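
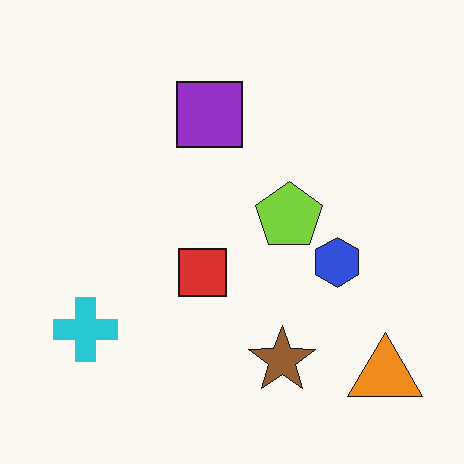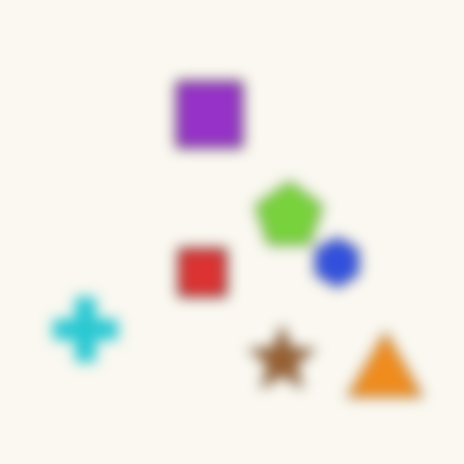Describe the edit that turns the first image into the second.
The image was heavily blurred.

Shape edges and outlines are uniformly softened across the whole image.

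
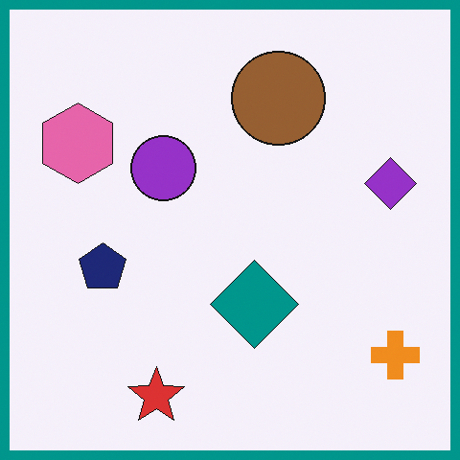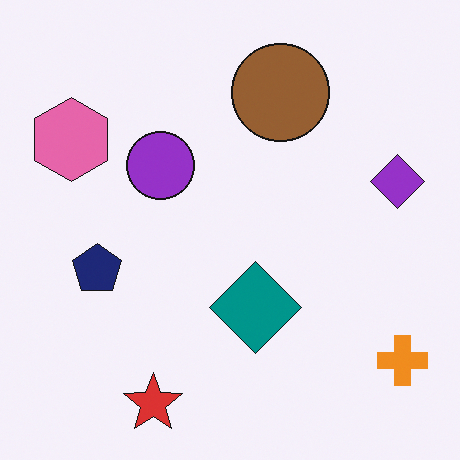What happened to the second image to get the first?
This is the original image framed with a teal border.

A solid teal frame runs around the edge of the first image, with the content slightly shrunk inside it.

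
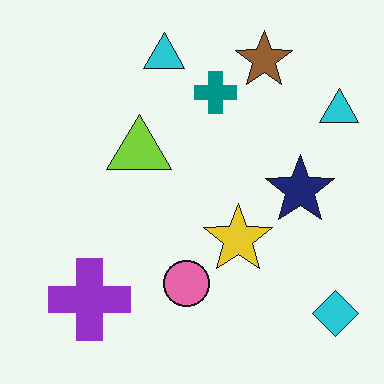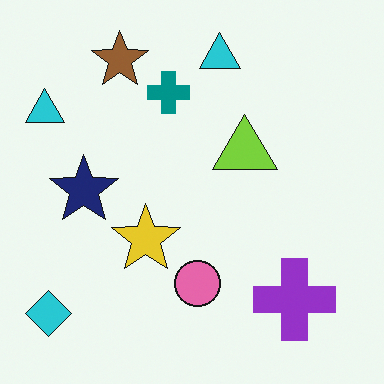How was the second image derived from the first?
This is the original image flipped horizontally (left ↔ right).

The cyan diamond is in the bottom-right of the first image and the bottom-left of the second — shapes on opposite sides of the vertical midline have swapped in a mirror flip.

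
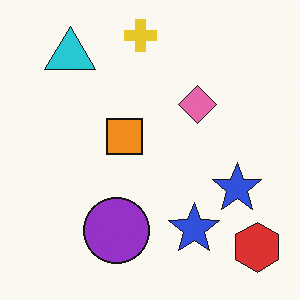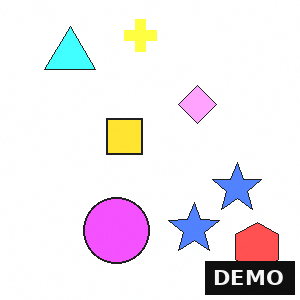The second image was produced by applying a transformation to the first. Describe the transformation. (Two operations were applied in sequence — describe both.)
The image was substantially brightened, then watermarked with the text "DEMO" in the lower-right corner.

Every pixel — background and shapes alike — is uniformly brightened. A dark label reading "DEMO" appears in the lower-right corner.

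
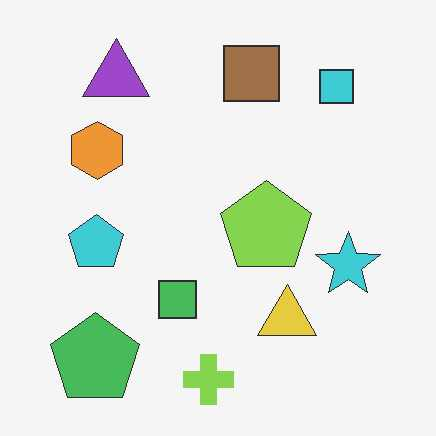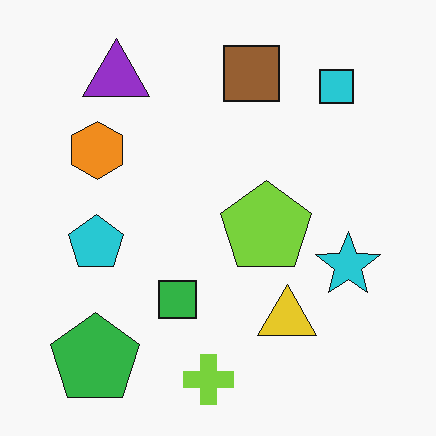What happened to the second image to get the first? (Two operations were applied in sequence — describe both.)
It was given slightly reduced contrast, then JPEG-compressed with visible artifacts.

Tones are pushed toward mid-grey across the whole image — a global contrast change. Blocky 8×8 compression artifacts appear around shape edges and the flat background shows ringing — characteristic JPEG degradation.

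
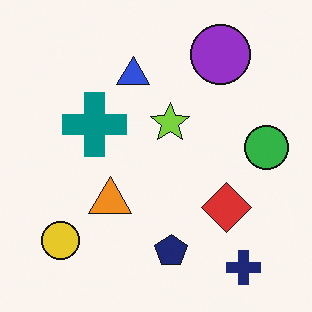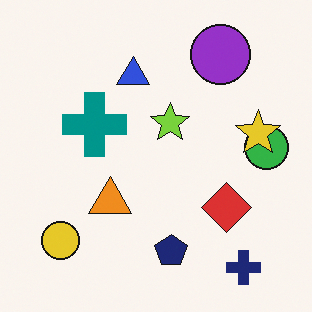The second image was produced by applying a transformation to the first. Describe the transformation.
Overlaid with an additional yellow star.

A yellow star appears in the second image that is absent from the first.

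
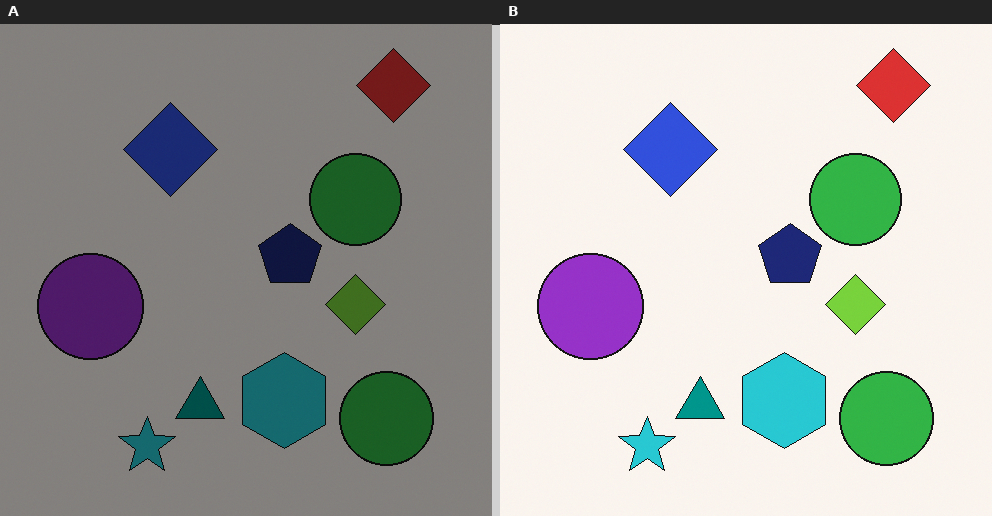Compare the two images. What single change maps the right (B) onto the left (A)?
The image was darkened a lot.

Every pixel — background and shapes alike — is uniformly darkened.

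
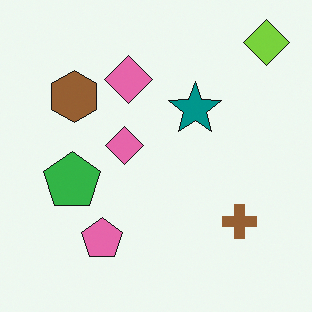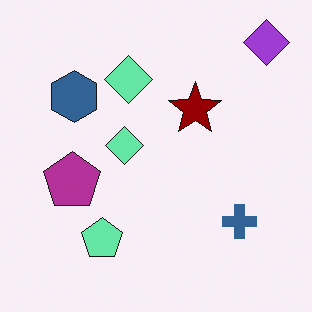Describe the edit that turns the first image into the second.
The image was hue-shifted by a large amount.

Every shape's color has rotated by the same amount around the hue wheel — a uniform hue shift.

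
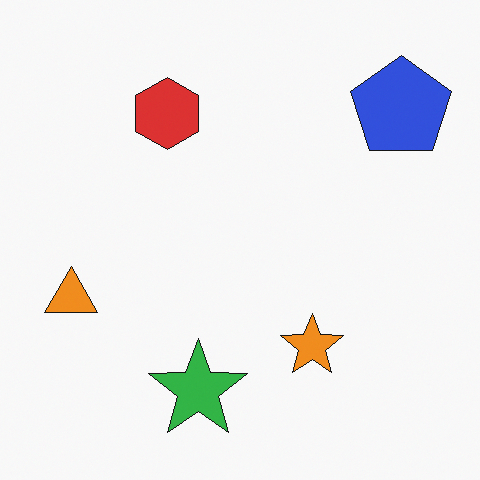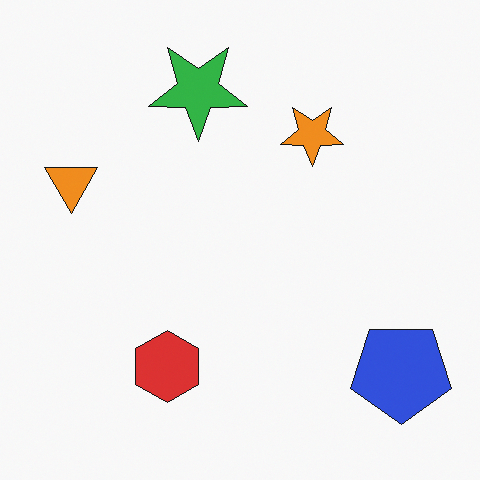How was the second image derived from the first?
The transformation is: flipped vertically (top ↔ bottom).

The green star is in the bottom of the first image and the top of the second — shapes on opposite sides of the horizontal midline have swapped in a mirror flip.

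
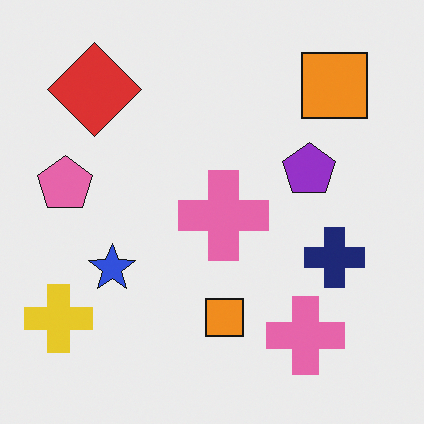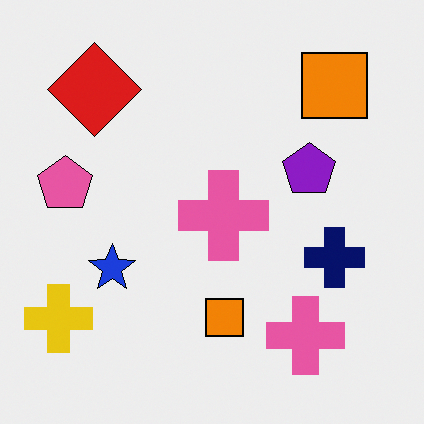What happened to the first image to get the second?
Given slightly increased contrast.

Tones are pushed away from mid-grey across the whole image — a global contrast change.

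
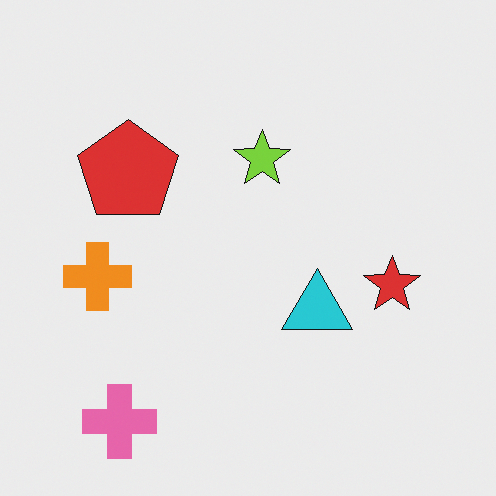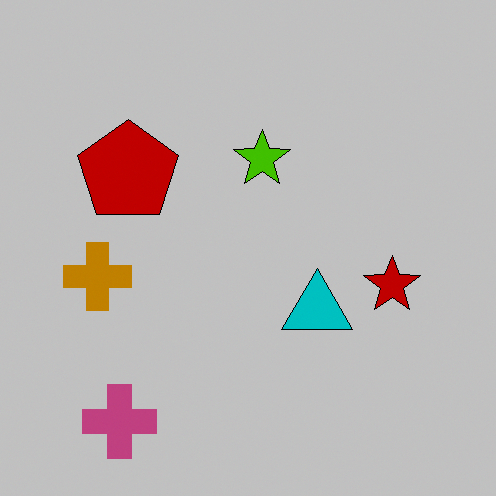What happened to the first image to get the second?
The transformation is: aggressively posterized.

Each flat color has snapped to a coarser quantized level — most visibly, the near-white background has dropped to a flat grey.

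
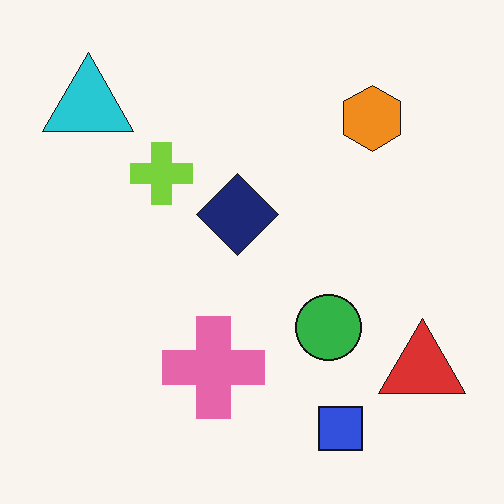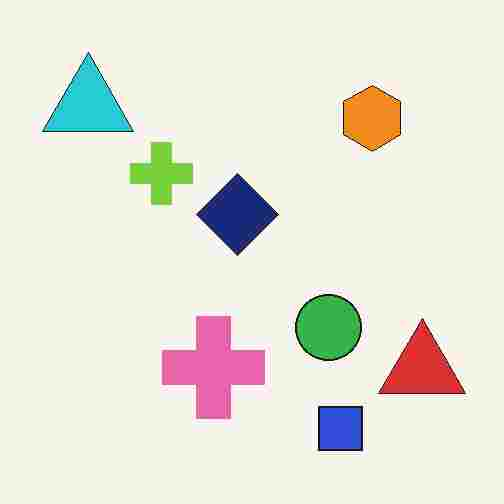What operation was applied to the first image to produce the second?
It was degraded with heavy JPEG compression.

Blocky 8×8 compression artifacts appear around shape edges and the flat background shows ringing — characteristic JPEG degradation.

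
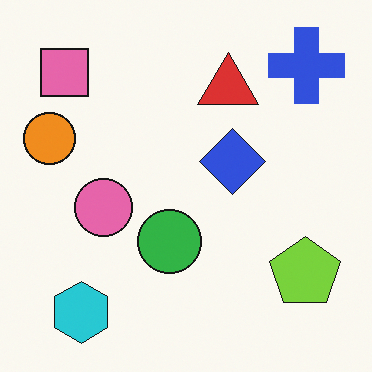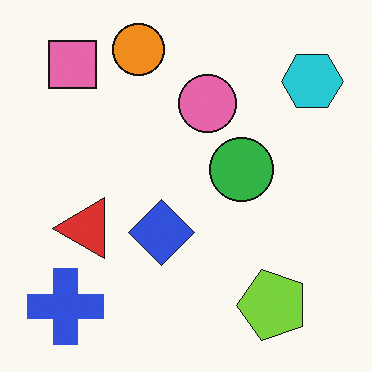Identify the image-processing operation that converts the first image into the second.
The transformation is: transposed (reflected across the top-left ↔ bottom-right diagonal).

Shapes have swapped their row and column positions — what was in the top-right is now in the bottom-left — a diagonal reflection.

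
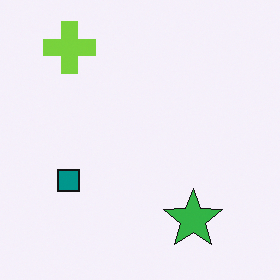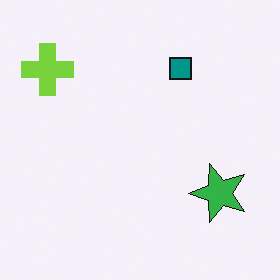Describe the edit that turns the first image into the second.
The second image is the first transposed (reflected across the top-left ↔ bottom-right diagonal).

Shapes have swapped their row and column positions — what was in the top-right is now in the bottom-left — a diagonal reflection.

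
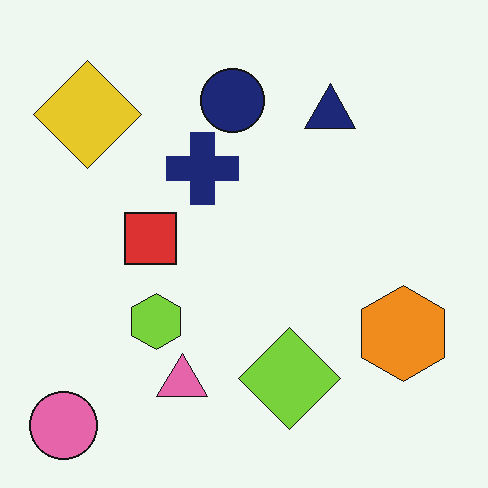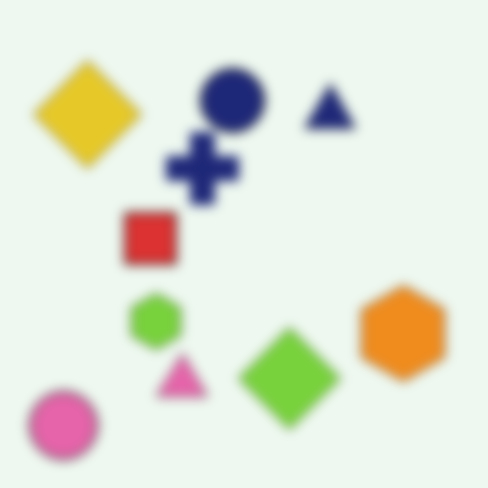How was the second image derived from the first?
This is the original image heavily blurred.

Shape edges and outlines are uniformly softened across the whole image.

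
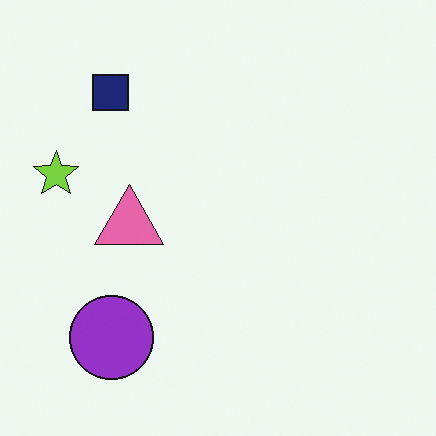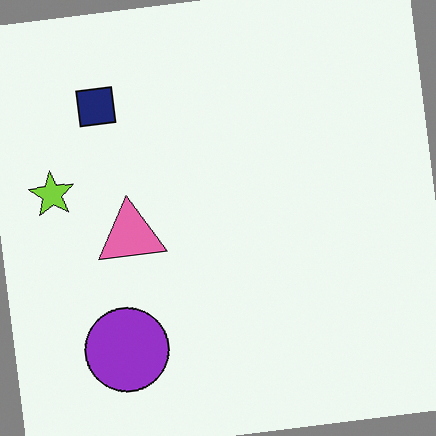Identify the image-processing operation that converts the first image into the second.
This is the original image rotated counter-clockwise by a slight angle.

Every shape is tilted by the same angle and the image corners show triangular fill wedges — a whole-image rotation by a non-right angle.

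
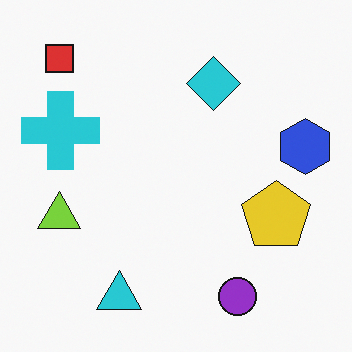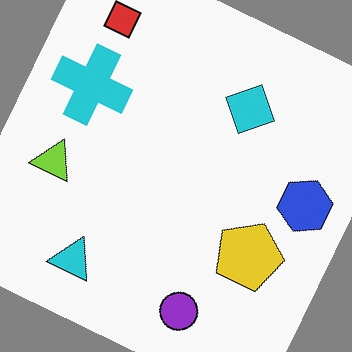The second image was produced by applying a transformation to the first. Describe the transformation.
The image was rotated clockwise by a moderate amount.

Every shape is tilted by the same angle and the image corners show triangular fill wedges — a whole-image rotation by a non-right angle.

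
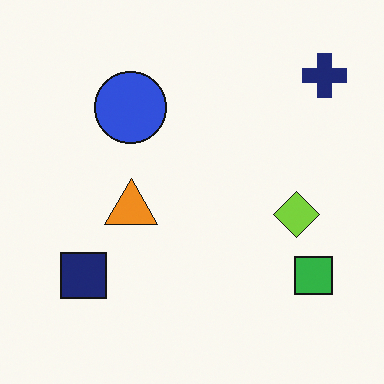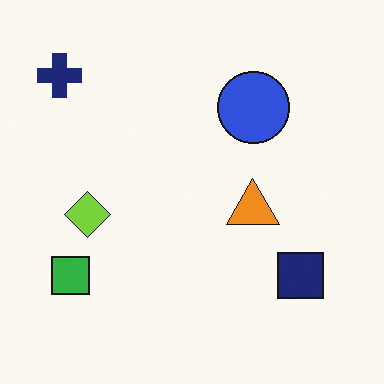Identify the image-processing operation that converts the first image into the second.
This is the original image flipped horizontally (left ↔ right).

The navy cross is in the top-right of the first image and the top-left of the second — shapes on opposite sides of the vertical midline have swapped in a mirror flip.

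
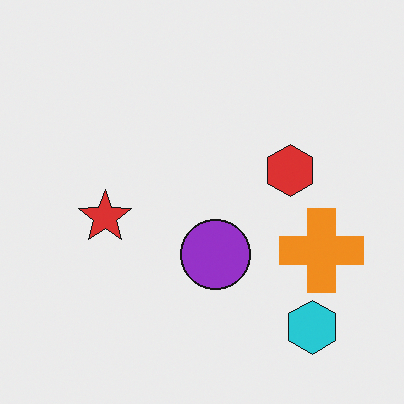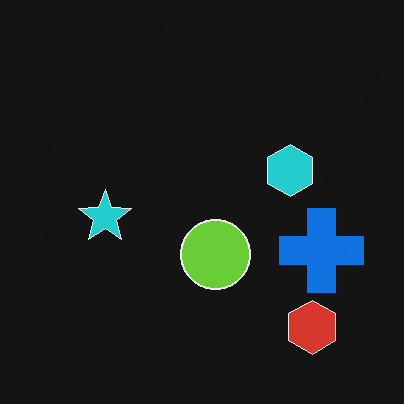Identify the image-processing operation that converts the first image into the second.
Color-inverted (negative).

The light background has become dark and every shape's color is its complement — a photographic negative.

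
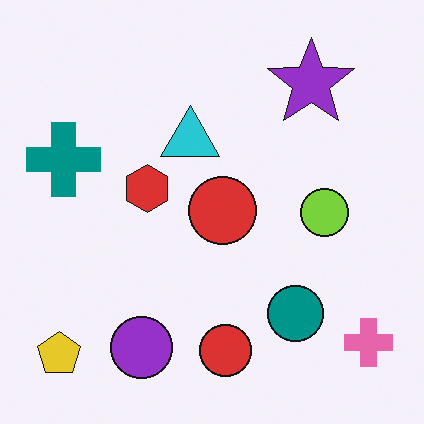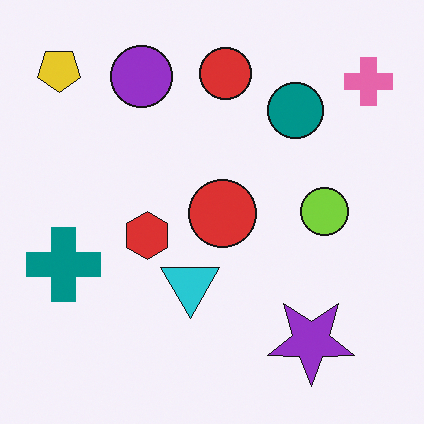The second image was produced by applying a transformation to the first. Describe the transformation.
The image was flipped vertically (top ↔ bottom).

The yellow pentagon is in the bottom-left of the first image and the top-left of the second — shapes on opposite sides of the horizontal midline have swapped in a mirror flip.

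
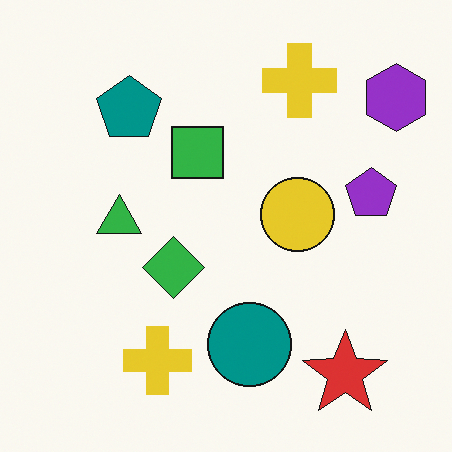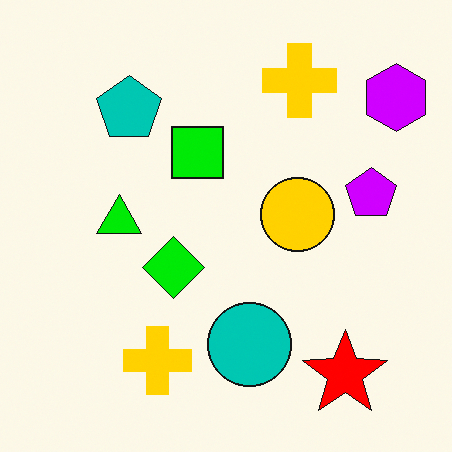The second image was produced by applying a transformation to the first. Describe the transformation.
This is the original image heavily oversaturated.

All colors are more vivid — a global saturation change.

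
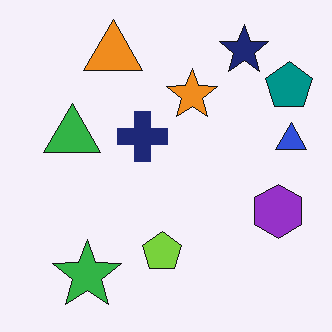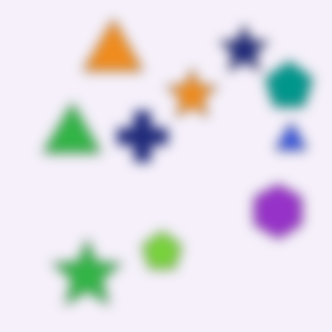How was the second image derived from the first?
This is the original image heavily blurred.

Shape edges and outlines are uniformly softened across the whole image.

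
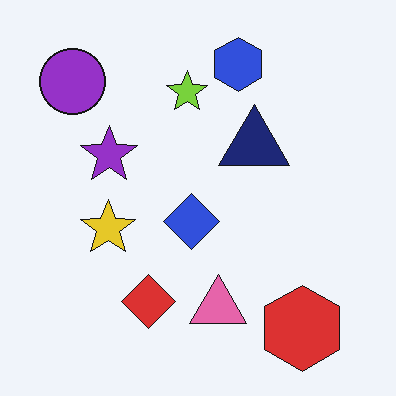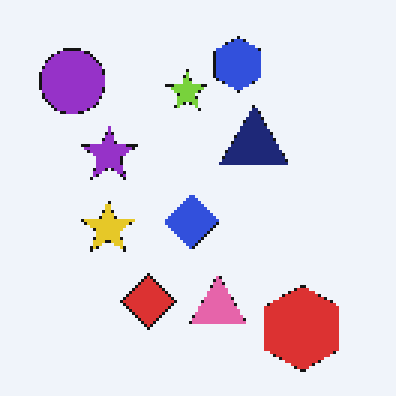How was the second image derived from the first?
It was mildly pixelated.

Shapes are reduced to large square blocks; fine edges and outlines are lost — a downscale-then-upscale (mosaic) effect.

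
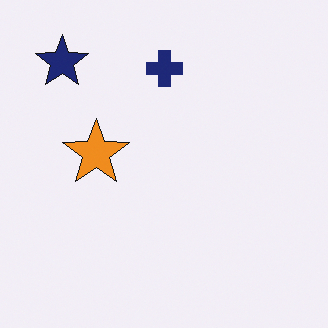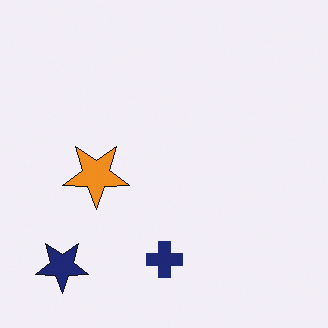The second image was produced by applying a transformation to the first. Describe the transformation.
The transformation is: flipped vertically (top ↔ bottom).

The navy star is in the top-left of the first image and the bottom-left of the second — shapes on opposite sides of the horizontal midline have swapped in a mirror flip.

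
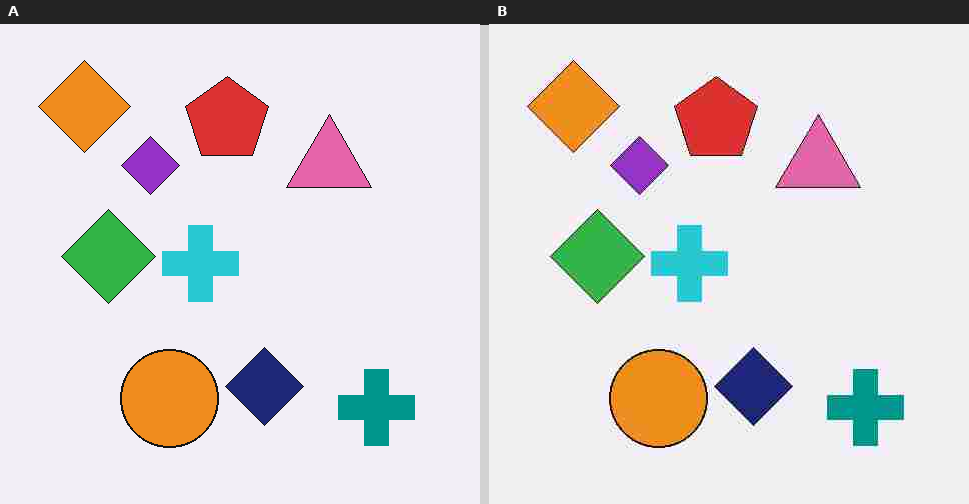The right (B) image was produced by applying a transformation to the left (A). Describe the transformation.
This is the original image heavily JPEG-compressed with obvious blocking artifacts.

Blocky 8×8 compression artifacts appear around shape edges and the flat background shows ringing — characteristic JPEG degradation.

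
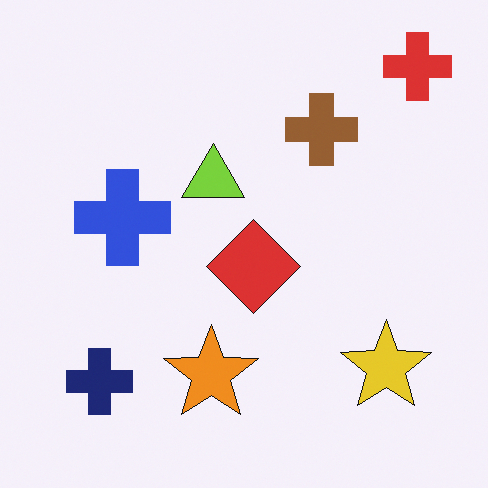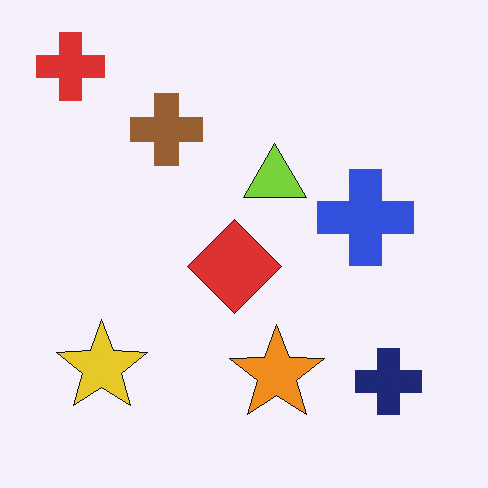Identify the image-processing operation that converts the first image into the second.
The transformation is: flipped horizontally (left ↔ right).

The red cross is in the top-right of the first image and the top-left of the second — shapes on opposite sides of the vertical midline have swapped in a mirror flip.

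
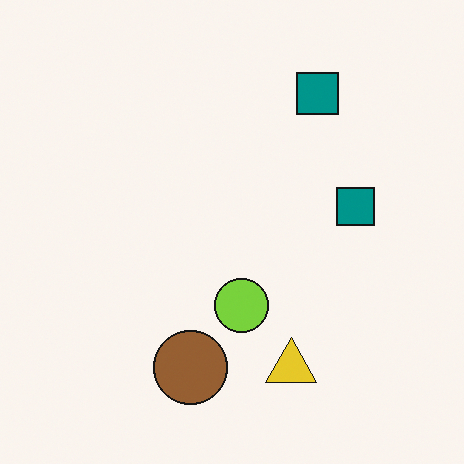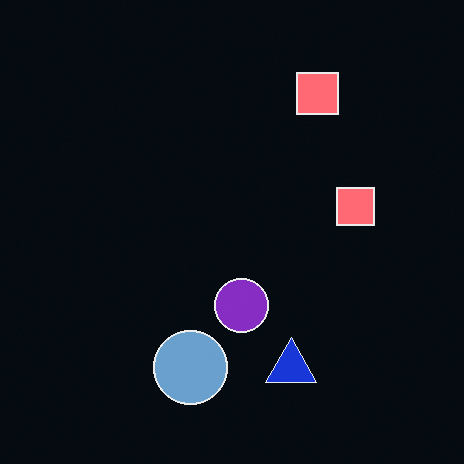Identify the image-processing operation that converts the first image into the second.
It was color-inverted (negative).

The light background has become dark and every shape's color is its complement — a photographic negative.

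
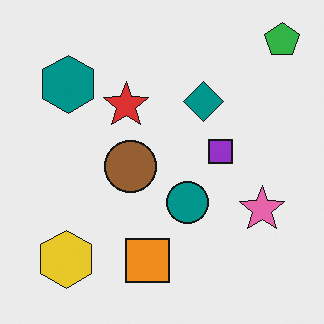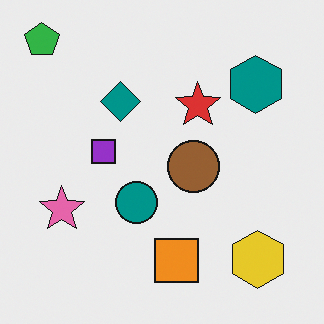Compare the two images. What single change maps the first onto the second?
This is the original image flipped horizontally (left ↔ right).

The green pentagon is in the top-right of the first image and the top-left of the second — shapes on opposite sides of the vertical midline have swapped in a mirror flip.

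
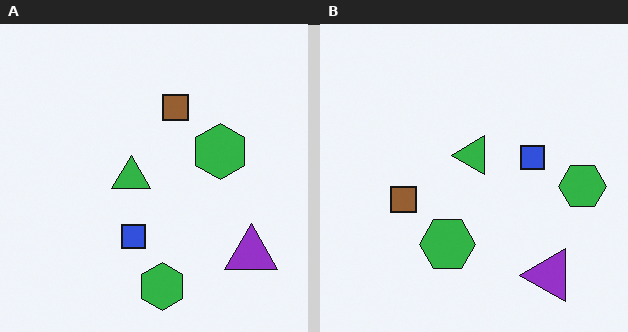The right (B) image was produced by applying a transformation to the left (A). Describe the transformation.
It was transposed (reflected across the top-left ↔ bottom-right diagonal).

Shapes have swapped their row and column positions — what was in the top-right is now in the bottom-left — a diagonal reflection.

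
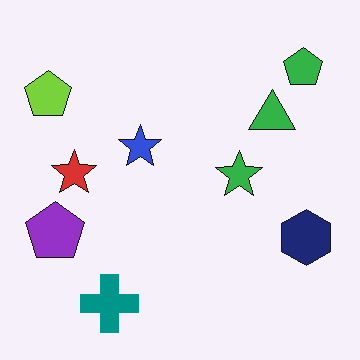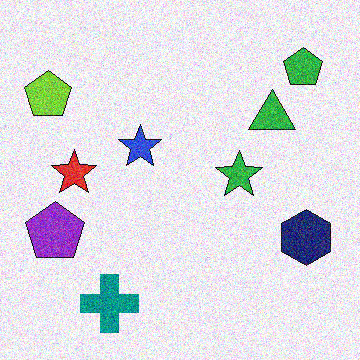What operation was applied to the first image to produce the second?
The second image is the first degraded with moderate additive noise.

Random speckle covers the whole image, including the flat background.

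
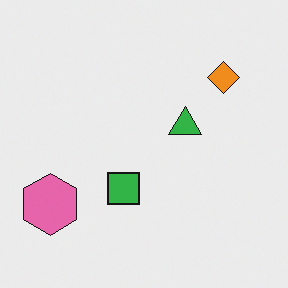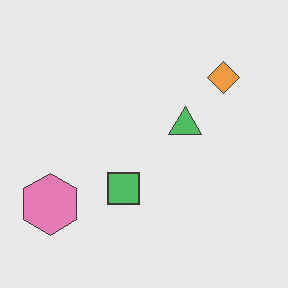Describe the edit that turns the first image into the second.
The image was given slightly reduced contrast.

Tones are pushed toward mid-grey across the whole image — a global contrast change.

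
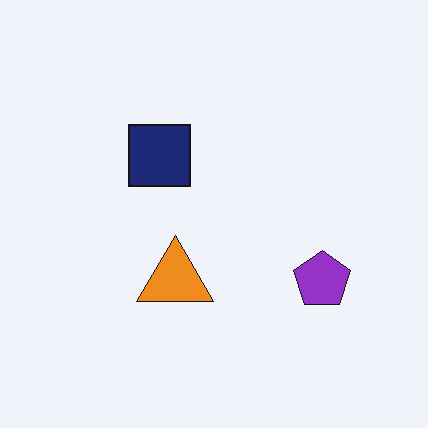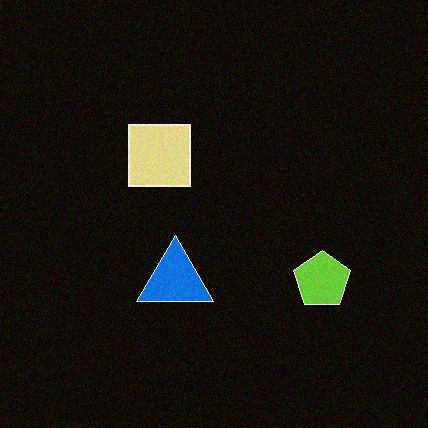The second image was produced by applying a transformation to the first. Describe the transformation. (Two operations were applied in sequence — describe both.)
This is the original image degraded with light additive noise, then color-inverted (negative).

Random speckle covers the whole image, including the flat background. The light background has become dark and every shape's color is its complement — a photographic negative.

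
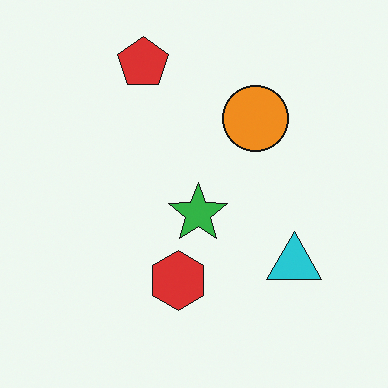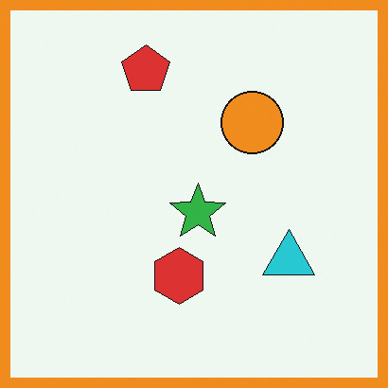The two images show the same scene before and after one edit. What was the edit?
Framed with a orange border.

A solid orange frame runs around the edge of the second image, with the content slightly shrunk inside it.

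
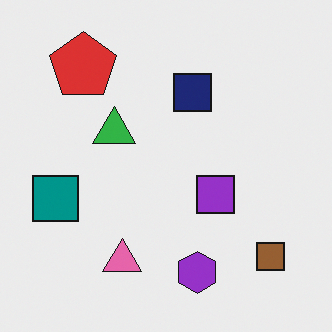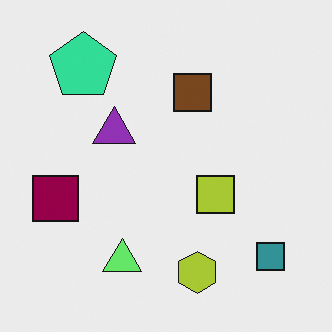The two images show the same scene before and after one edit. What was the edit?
The transformation is: hue-shifted by a moderate amount.

Every shape's color has rotated by the same amount around the hue wheel — a uniform hue shift.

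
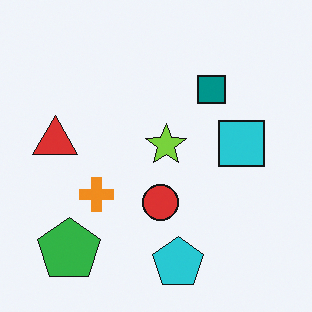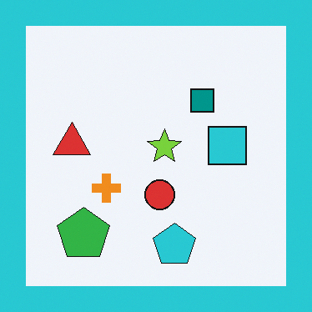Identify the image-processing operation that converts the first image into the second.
This is the original image framed with a cyan border.

A solid cyan frame runs around the edge of the second image, with the content slightly shrunk inside it.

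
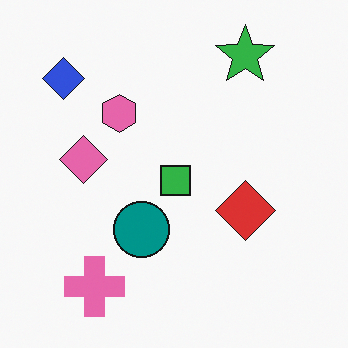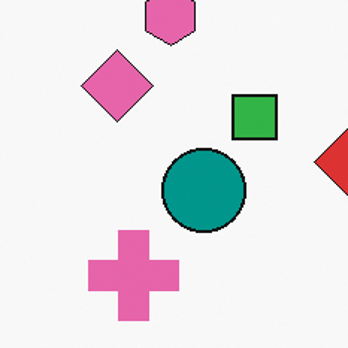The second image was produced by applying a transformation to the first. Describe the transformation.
The second image is the first cropped slightly and scaled back up.

The visible shapes are larger and the field of view is narrower; shapes near the original edges may be partly or wholly outside the frame — a crop-and-rescale.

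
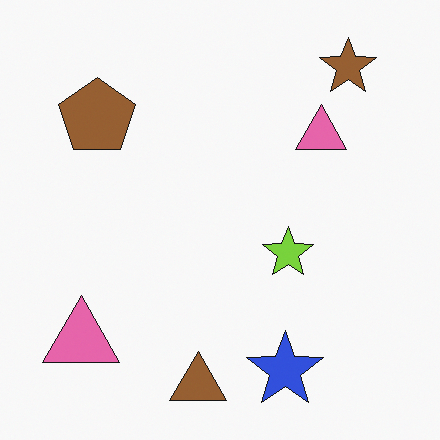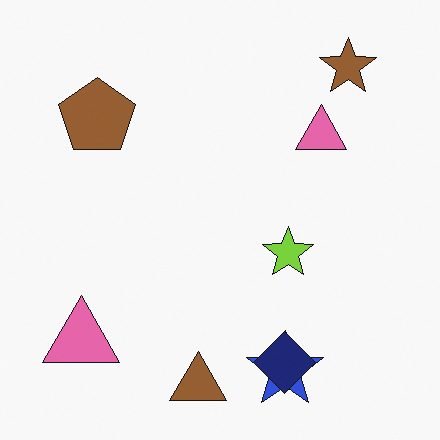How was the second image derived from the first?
This is the original image overlaid with an additional navy diamond.

A navy diamond appears in the second image that is absent from the first.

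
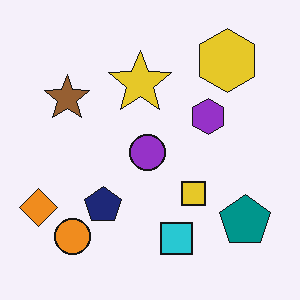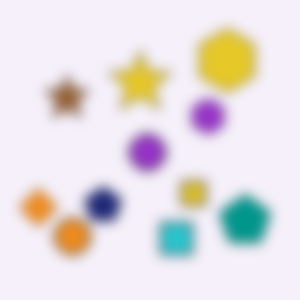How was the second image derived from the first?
The image was heavily blurred.

Shape edges and outlines are uniformly softened across the whole image.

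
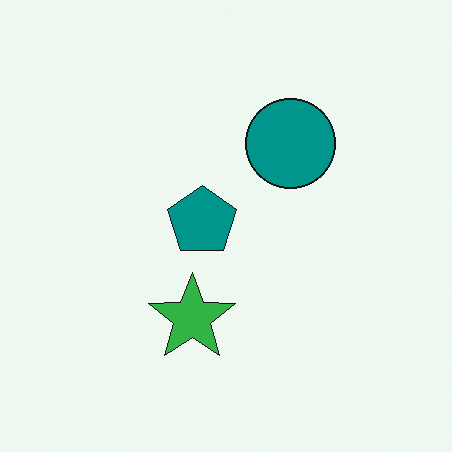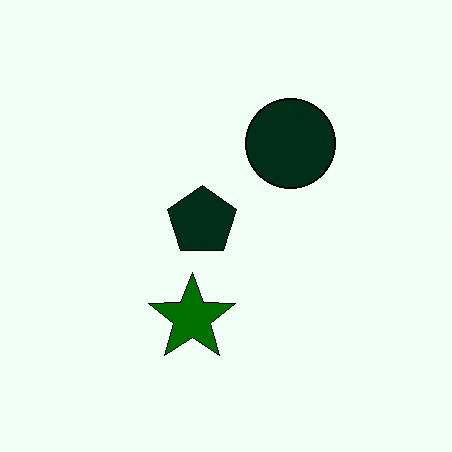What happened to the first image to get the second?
The image was given much higher contrast.

Tones are pushed away from mid-grey across the whole image — a global contrast change.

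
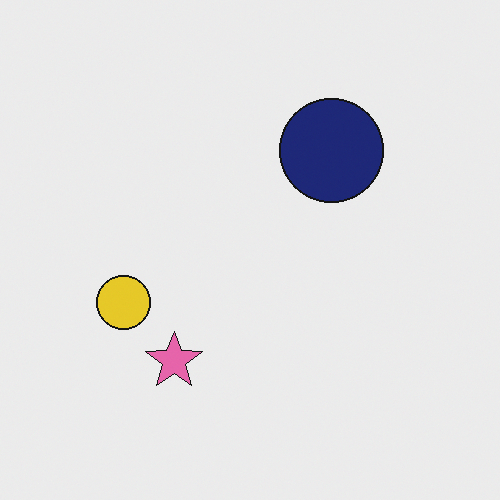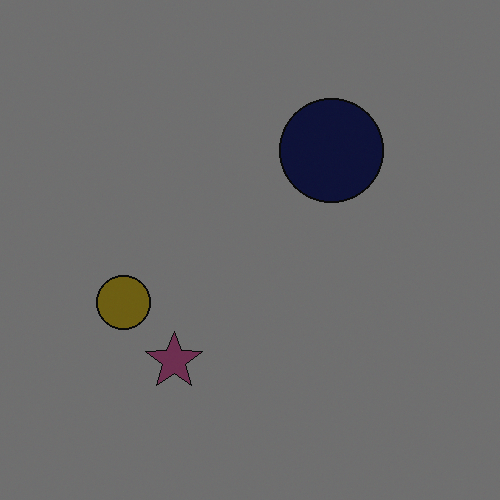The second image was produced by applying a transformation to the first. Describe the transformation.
It was substantially darkened.

Every pixel — background and shapes alike — is uniformly darkened.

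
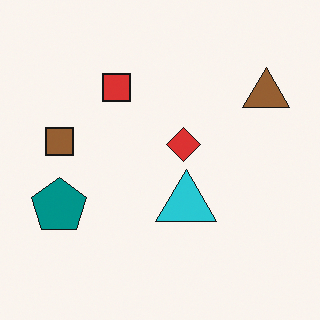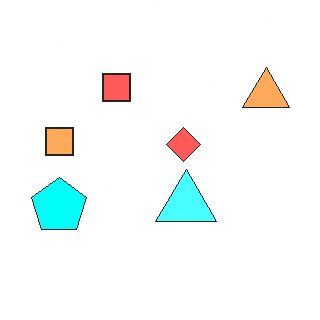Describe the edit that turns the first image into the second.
This is the original image brightened a lot.

Every pixel — background and shapes alike — is uniformly brightened.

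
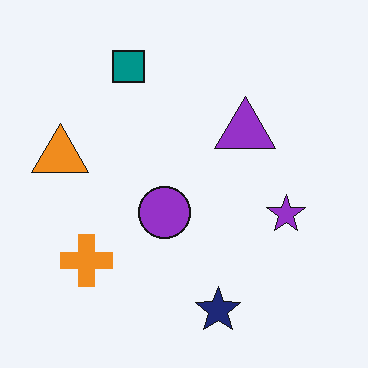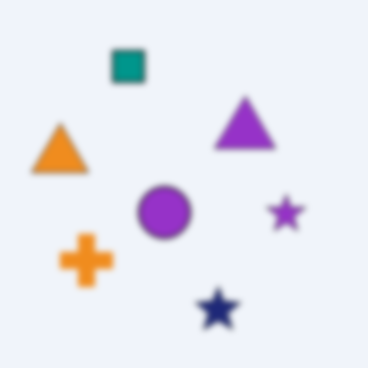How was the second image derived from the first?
Noticeably gaussian-blurred.

Shape edges and outlines are uniformly softened across the whole image.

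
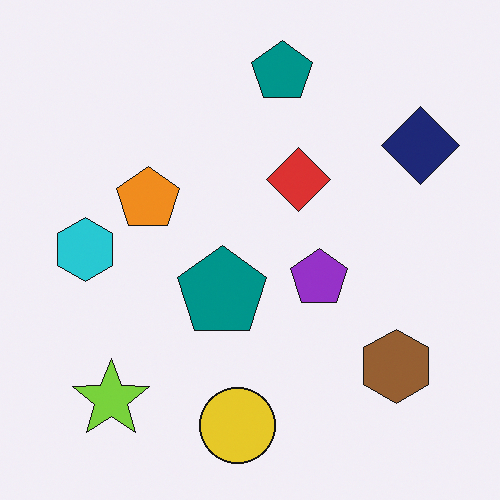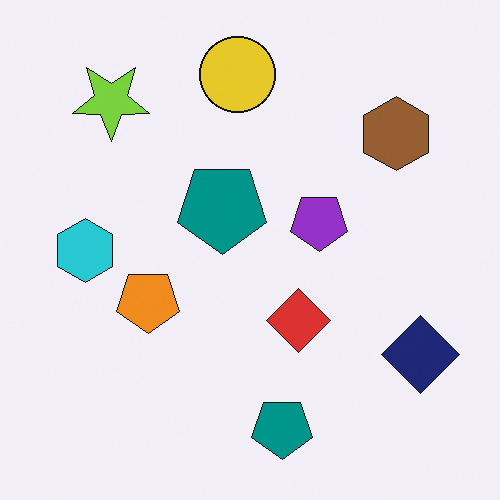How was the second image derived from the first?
The transformation is: flipped vertically (top ↔ bottom).

The yellow circle is in the bottom of the first image and the top of the second — shapes on opposite sides of the horizontal midline have swapped in a mirror flip.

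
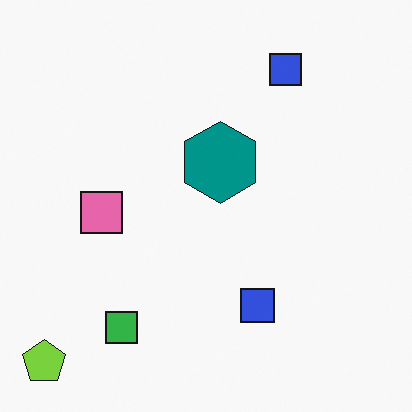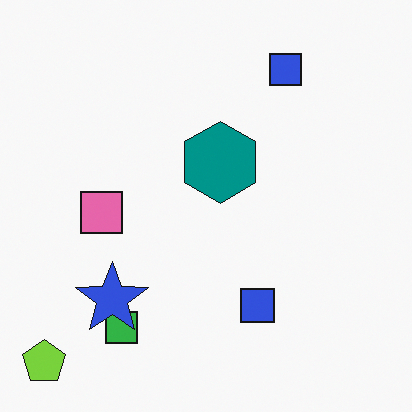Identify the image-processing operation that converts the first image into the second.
This is the original image overlaid with an additional blue star.

A blue star appears in the second image that is absent from the first.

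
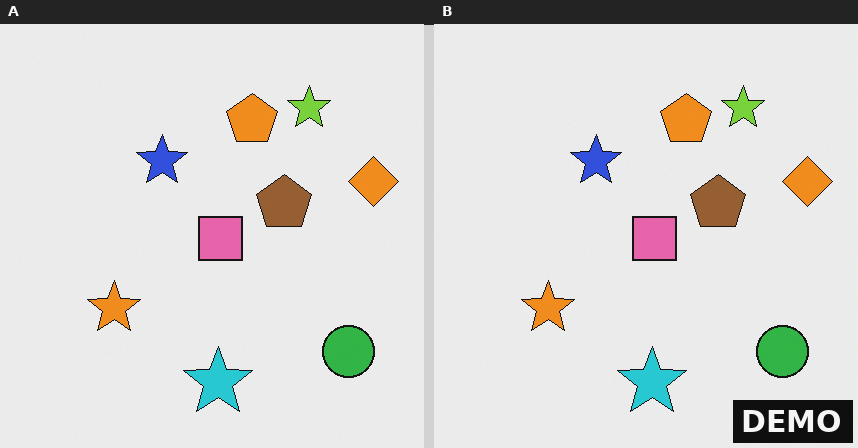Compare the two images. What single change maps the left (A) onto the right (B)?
It was watermarked with the text "DEMO" in the lower-right corner.

A dark label reading "DEMO" appears in the lower-right corner.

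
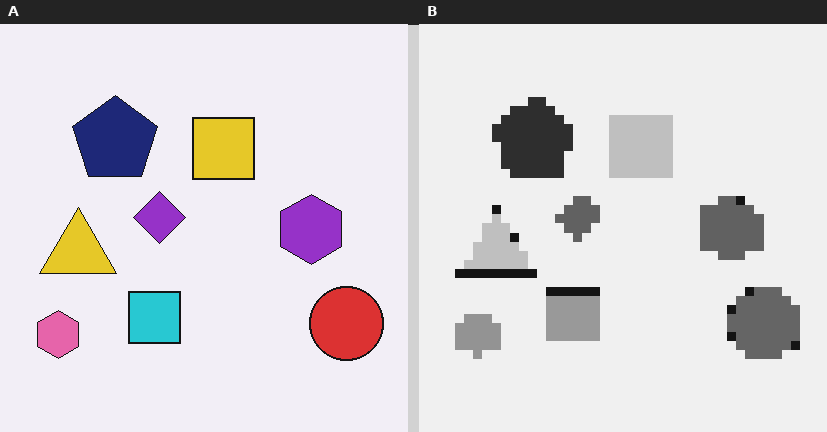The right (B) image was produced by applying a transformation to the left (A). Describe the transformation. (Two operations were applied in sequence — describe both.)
Coarsely pixelated, then converted to grayscale.

Shapes are reduced to large square blocks; fine edges and outlines are lost — a downscale-then-upscale (mosaic) effect. All color is removed — every shape is now a shade of grey.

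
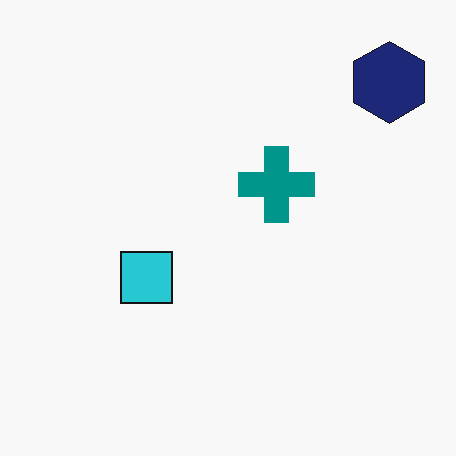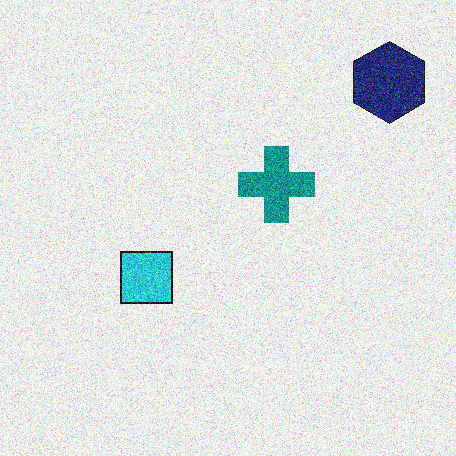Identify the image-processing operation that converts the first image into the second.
Degraded with heavy additive noise.

Random speckle covers the whole image, including the flat background.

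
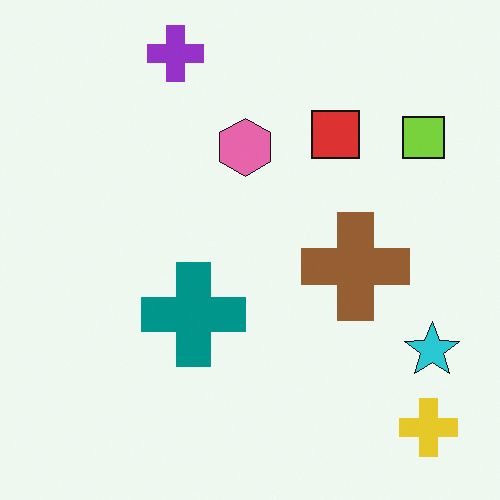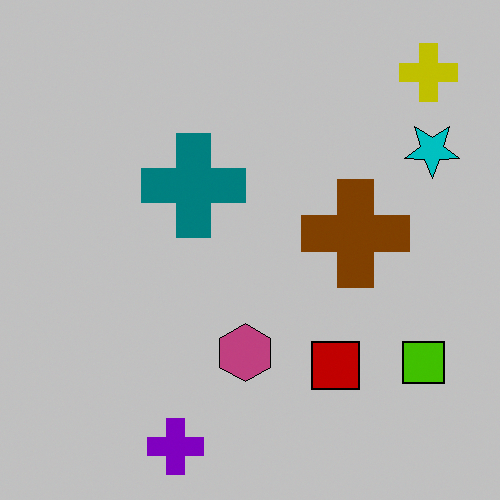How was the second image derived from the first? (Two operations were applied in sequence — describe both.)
This is the original image heavily posterized to just a handful of flat colors, then flipped vertically (top ↔ bottom).

Each flat color has snapped to a coarser quantized level — most visibly, the near-white background has dropped to a flat grey. The purple cross is in the top of the first image and the bottom of the second — shapes on opposite sides of the horizontal midline have swapped in a mirror flip.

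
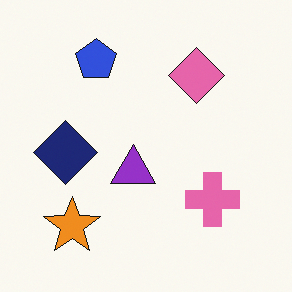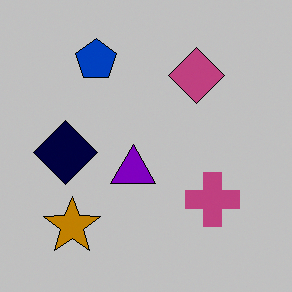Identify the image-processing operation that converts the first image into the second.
The image was heavily posterized to just a handful of flat colors.

Each flat color has snapped to a coarser quantized level — most visibly, the near-white background has dropped to a flat grey.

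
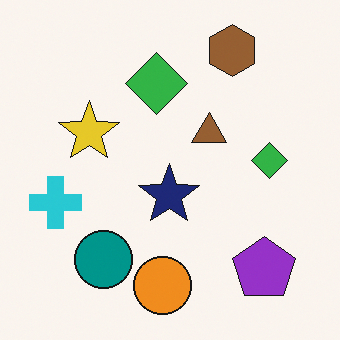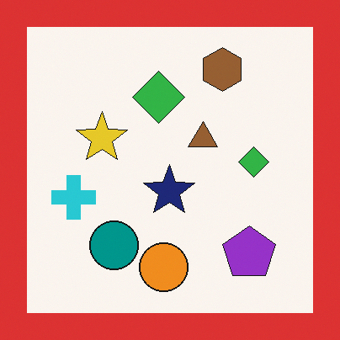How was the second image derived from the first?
It was framed with a red border.

A solid red frame runs around the edge of the second image, with the content slightly shrunk inside it.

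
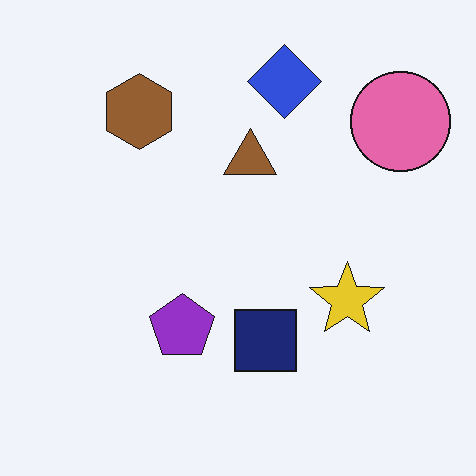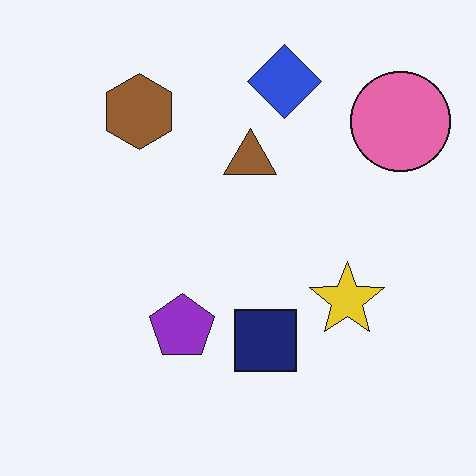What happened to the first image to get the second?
Given moderate JPEG compression.

Blocky 8×8 compression artifacts appear around shape edges and the flat background shows ringing — characteristic JPEG degradation.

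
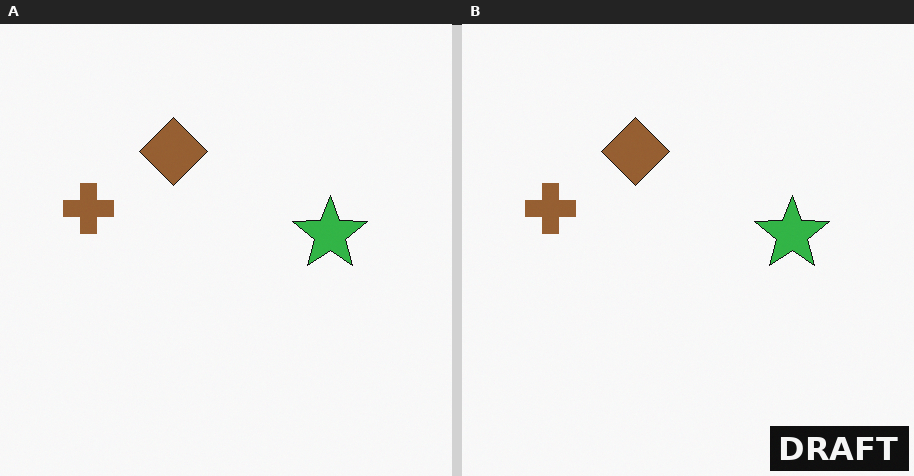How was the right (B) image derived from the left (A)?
Watermarked with the text "DRAFT" in the lower-right corner.

A dark label reading "DRAFT" appears in the lower-right corner.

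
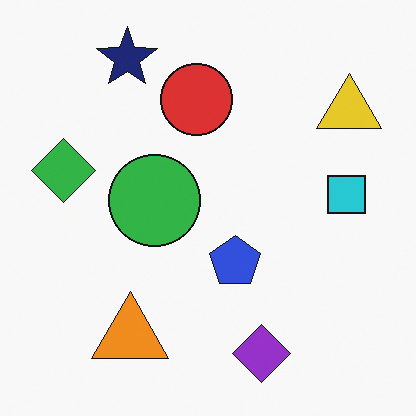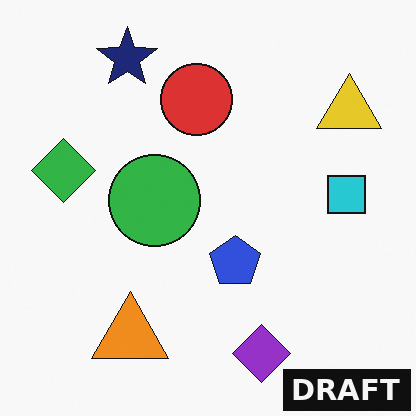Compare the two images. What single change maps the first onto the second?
The transformation is: watermarked with the text "DRAFT" in the lower-right corner.

A dark label reading "DRAFT" appears in the lower-right corner.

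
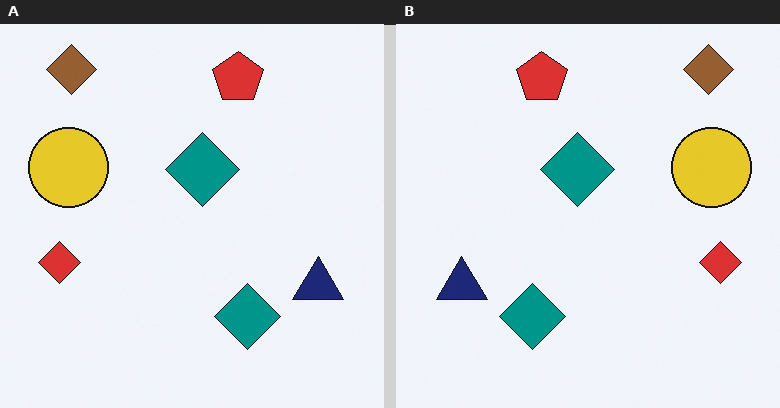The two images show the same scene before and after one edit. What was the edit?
Flipped horizontally (left ↔ right).

The red diamond is in the left of the left (A) image and the right of the right (B) — shapes on opposite sides of the vertical midline have swapped in a mirror flip.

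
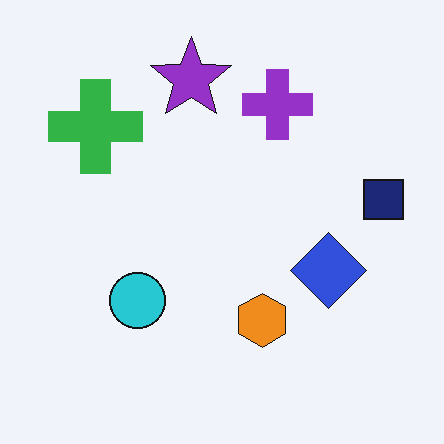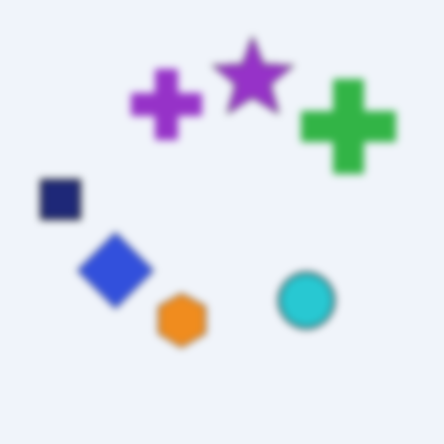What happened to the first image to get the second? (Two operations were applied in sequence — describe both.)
The transformation is: noticeably gaussian-blurred, then flipped horizontally (left ↔ right).

Shape edges and outlines are uniformly softened across the whole image. The navy square is in the right of the first image and the left of the second — shapes on opposite sides of the vertical midline have swapped in a mirror flip.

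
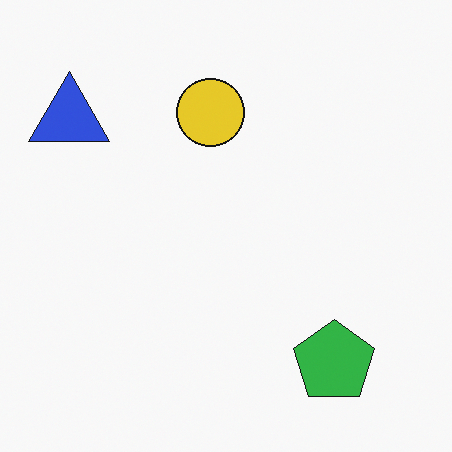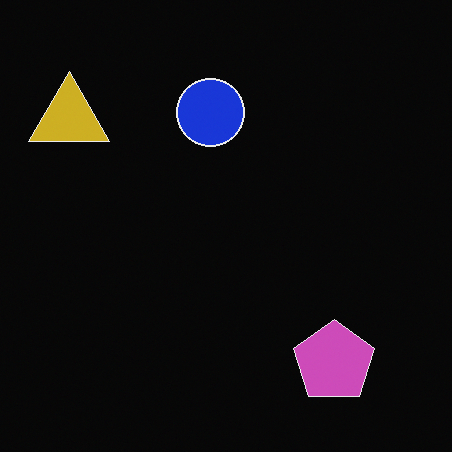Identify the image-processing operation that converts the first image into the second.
It was color-inverted (negative).

The light background has become dark and every shape's color is its complement — a photographic negative.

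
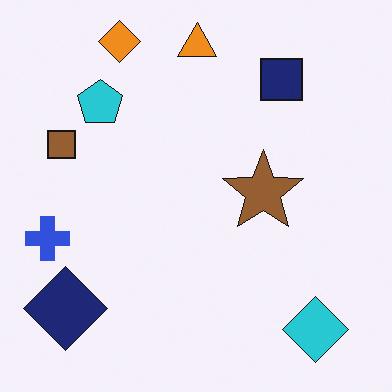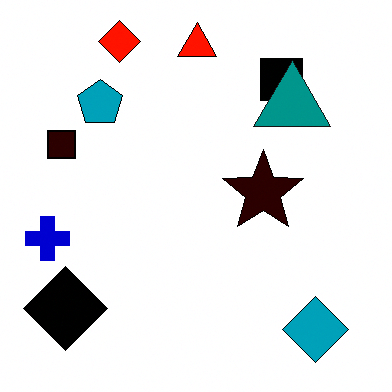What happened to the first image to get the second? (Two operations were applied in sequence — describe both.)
The second image is the first boosted in contrast, then overlaid with an additional teal triangle.

Tones are pushed away from mid-grey across the whole image — a global contrast change. A teal triangle appears in the second image that is absent from the first.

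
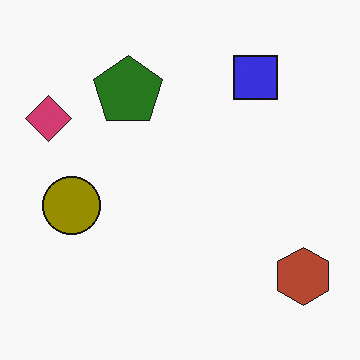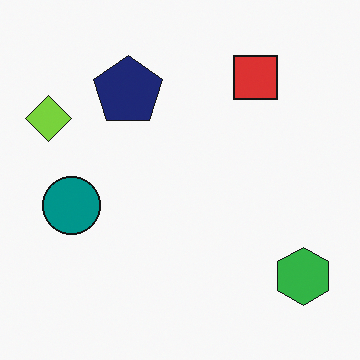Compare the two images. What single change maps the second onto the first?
This is the original image hue-shifted through roughly half the color wheel.

Every shape's color has rotated by the same amount around the hue wheel — a uniform hue shift.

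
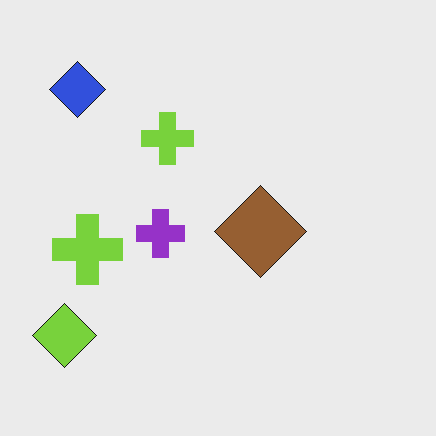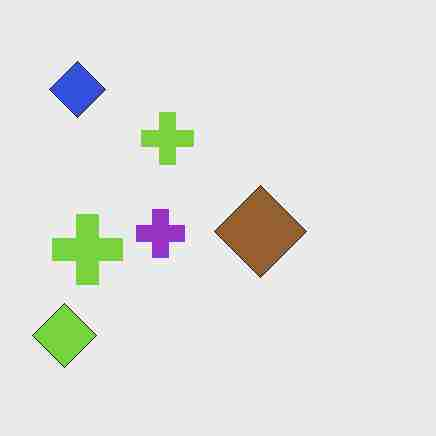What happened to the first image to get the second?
It was heavily JPEG-compressed with obvious blocking artifacts.

Blocky 8×8 compression artifacts appear around shape edges and the flat background shows ringing — characteristic JPEG degradation.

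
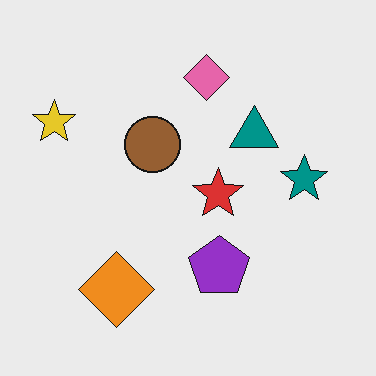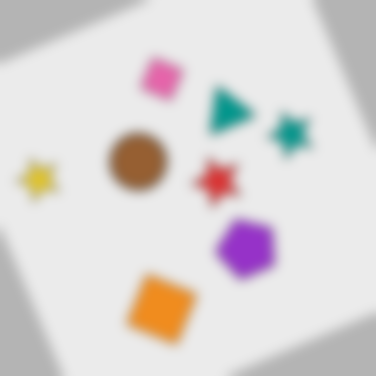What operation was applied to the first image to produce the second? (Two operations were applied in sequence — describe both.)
Rotated counter-clockwise by a moderate amount, then heavily blurred.

Every shape is tilted by the same angle and the image corners show triangular fill wedges — a whole-image rotation by a non-right angle. Shape edges and outlines are uniformly softened across the whole image.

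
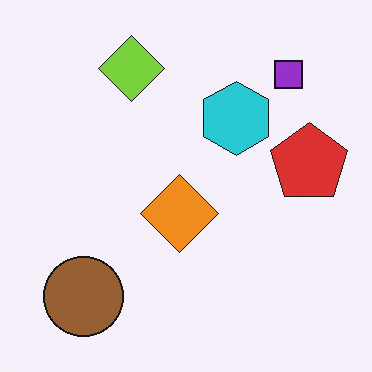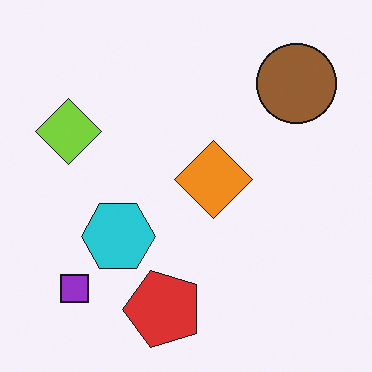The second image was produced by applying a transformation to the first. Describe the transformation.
The transformation is: transposed (reflected across the top-left ↔ bottom-right diagonal).

Shapes have swapped their row and column positions — what was in the top-right is now in the bottom-left — a diagonal reflection.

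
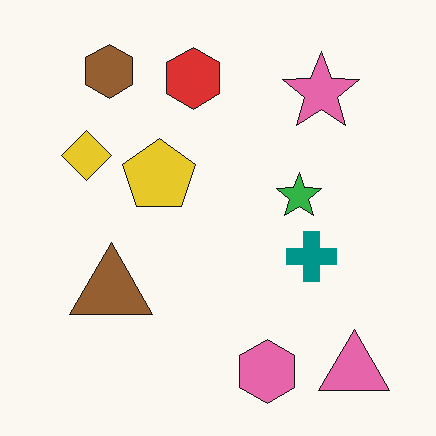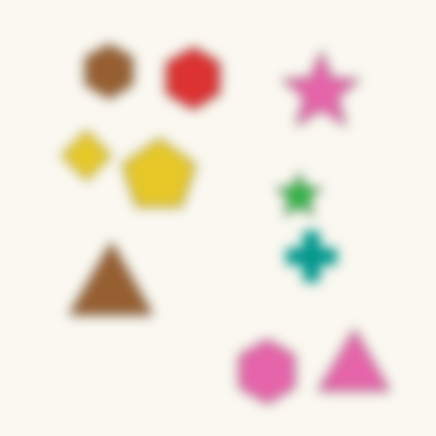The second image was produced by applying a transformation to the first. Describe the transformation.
The image was strongly gaussian-blurred.

Shape edges and outlines are uniformly softened across the whole image.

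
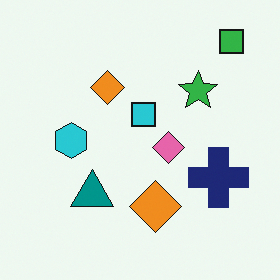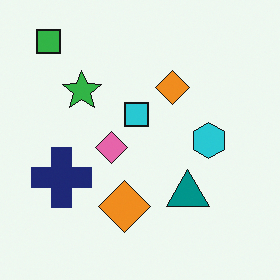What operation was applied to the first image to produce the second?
This is the original image flipped horizontally (left ↔ right).

The green square is in the top-right of the first image and the top-left of the second — shapes on opposite sides of the vertical midline have swapped in a mirror flip.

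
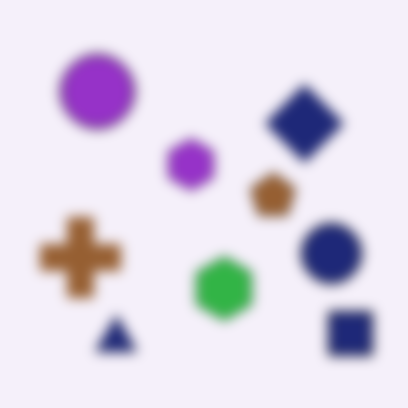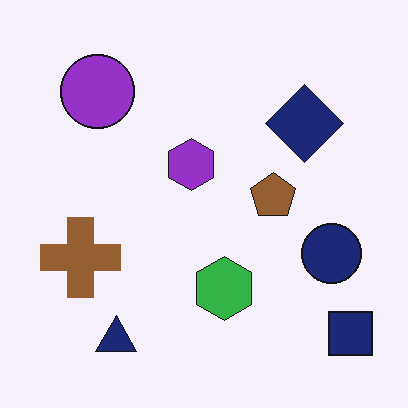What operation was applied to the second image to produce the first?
Strongly gaussian-blurred.

Shape edges and outlines are uniformly softened across the whole image.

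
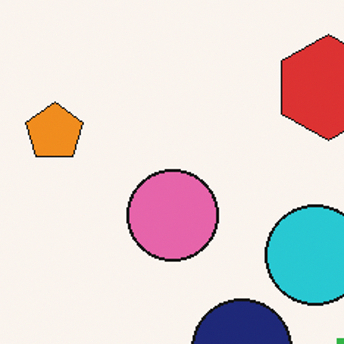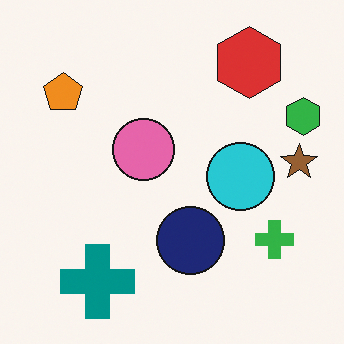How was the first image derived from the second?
The transformation is: cropped slightly and scaled back up.

The visible shapes are larger and the field of view is narrower; shapes near the original edges may be partly or wholly outside the frame — a crop-and-rescale.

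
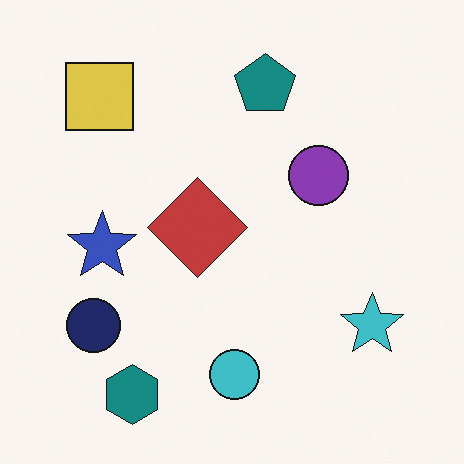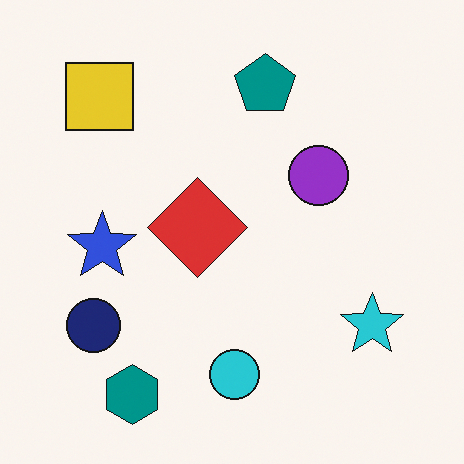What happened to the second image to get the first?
The transformation is: slightly desaturated.

All colors are more muted and greyish — a global saturation change.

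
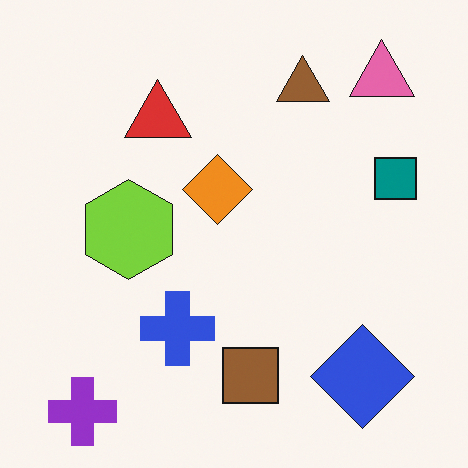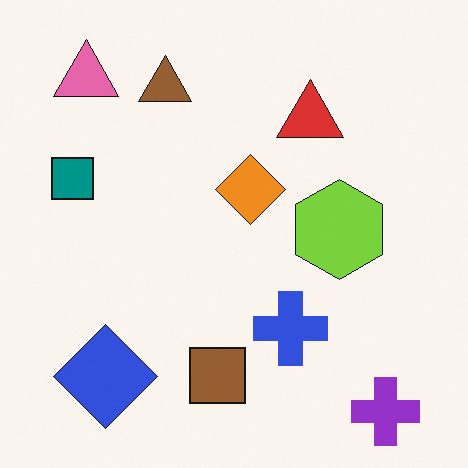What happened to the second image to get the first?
The transformation is: flipped horizontally (left ↔ right).

The teal square is in the left of the second image and the right of the first — shapes on opposite sides of the vertical midline have swapped in a mirror flip.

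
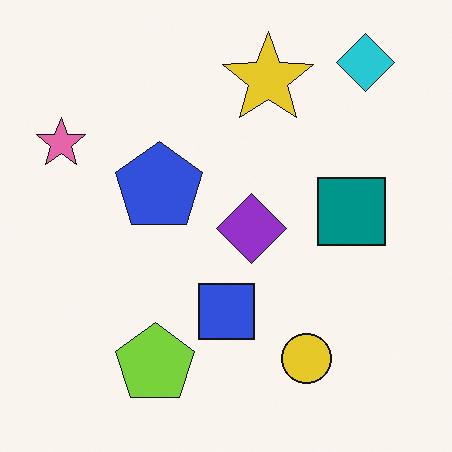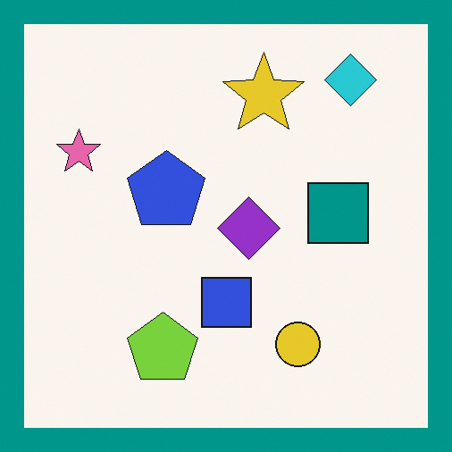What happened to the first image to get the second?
This is the original image framed with a teal border.

A solid teal frame runs around the edge of the second image, with the content slightly shrunk inside it.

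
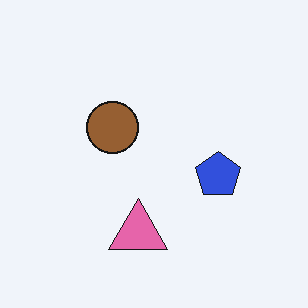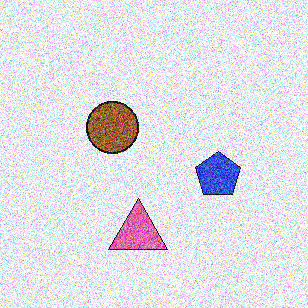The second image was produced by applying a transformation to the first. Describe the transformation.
The second image is the first degraded with heavy additive noise.

Random speckle covers the whole image, including the flat background.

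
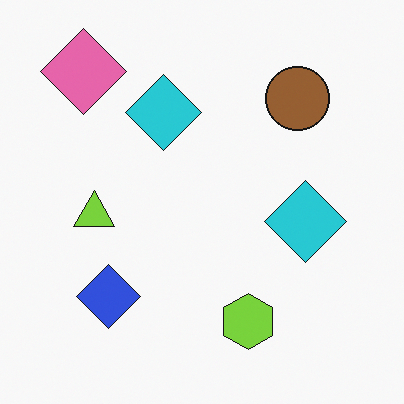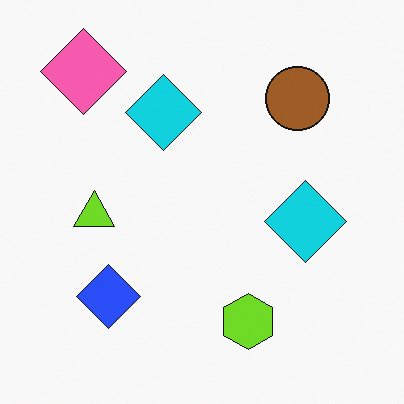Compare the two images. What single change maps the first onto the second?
Slightly oversaturated.

All colors are more vivid — a global saturation change.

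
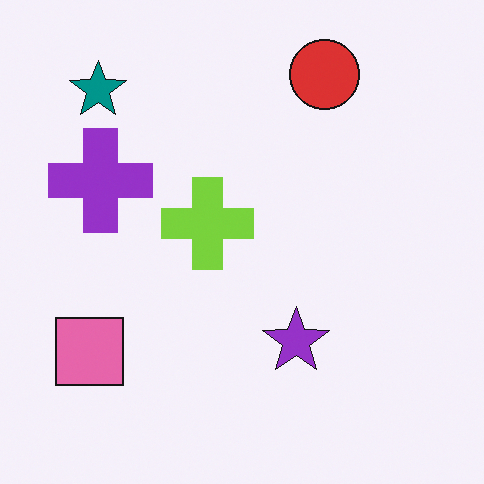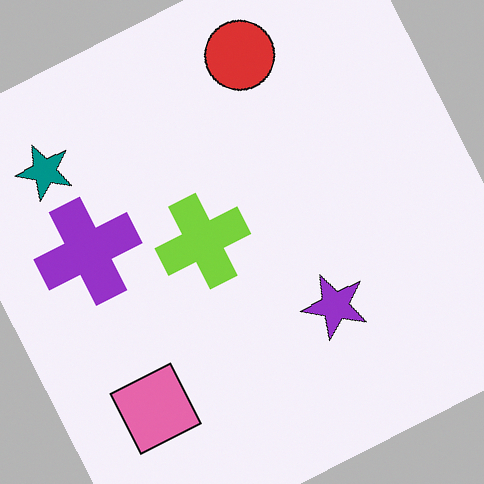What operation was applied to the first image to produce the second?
Rotated counter-clockwise by a moderate amount.

Every shape is tilted by the same angle and the image corners show triangular fill wedges — a whole-image rotation by a non-right angle.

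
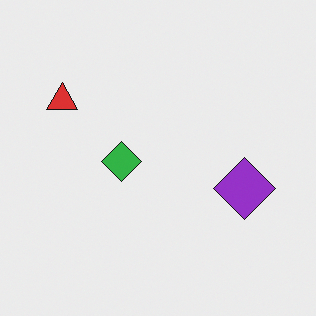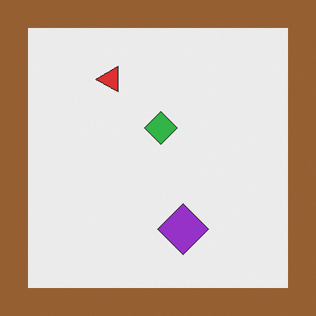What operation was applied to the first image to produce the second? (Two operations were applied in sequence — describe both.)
The second image is the first transposed (reflected across the top-left ↔ bottom-right diagonal), then framed with a brown border.

Shapes have swapped their row and column positions — what was in the top-right is now in the bottom-left — a diagonal reflection. A solid brown frame runs around the edge of the second image, with the content slightly shrunk inside it.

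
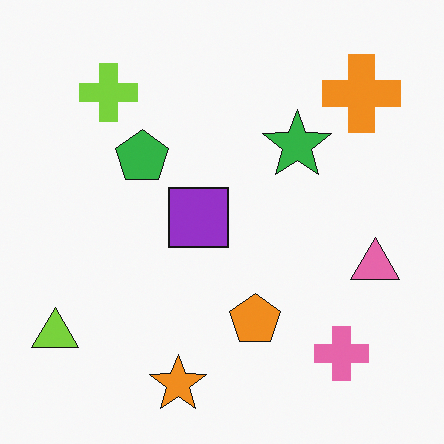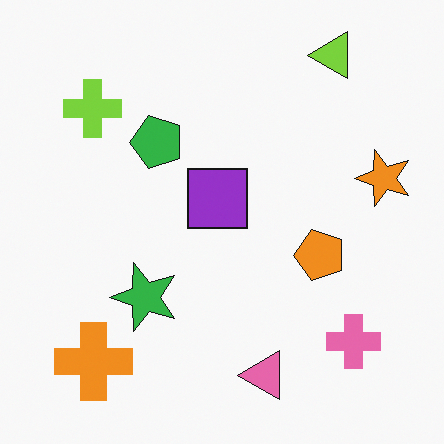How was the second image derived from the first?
It was transposed (reflected across the top-left ↔ bottom-right diagonal).

Shapes have swapped their row and column positions — what was in the top-right is now in the bottom-left — a diagonal reflection.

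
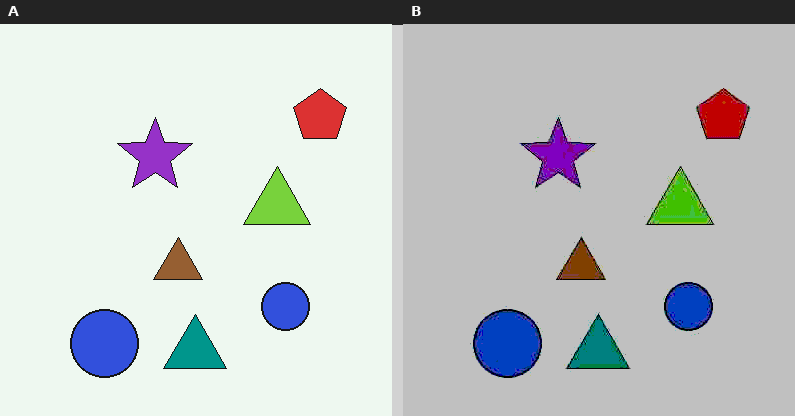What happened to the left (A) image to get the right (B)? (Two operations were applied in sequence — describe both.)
The right (B) image is the left (A) heavily JPEG-compressed with obvious blocking artifacts, then aggressively posterized.

Blocky 8×8 compression artifacts appear around shape edges and the flat background shows ringing — characteristic JPEG degradation. Each flat color has snapped to a coarser quantized level — most visibly, the near-white background has dropped to a flat grey.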